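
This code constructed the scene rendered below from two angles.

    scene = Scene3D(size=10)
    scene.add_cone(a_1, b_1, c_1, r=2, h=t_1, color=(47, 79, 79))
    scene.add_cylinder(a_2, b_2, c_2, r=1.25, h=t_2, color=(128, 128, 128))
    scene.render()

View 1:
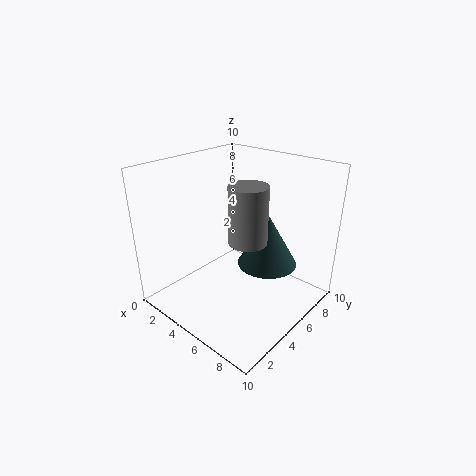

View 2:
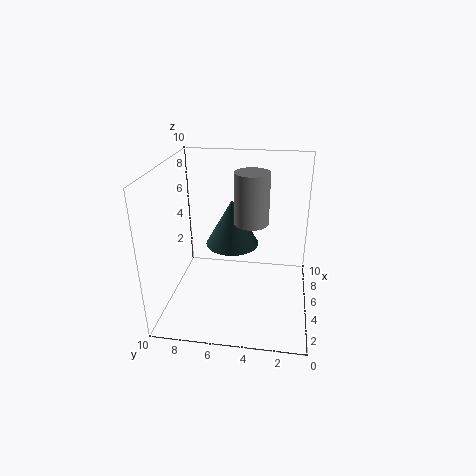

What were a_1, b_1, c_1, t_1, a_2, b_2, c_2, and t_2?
a_1 = 7; b_1 = 5.75; c_1 = 3.5; t_1 = 3.5; a_2 = 6.5; b_2 = 4.25; c_2 = 5.5; t_2 = 3.75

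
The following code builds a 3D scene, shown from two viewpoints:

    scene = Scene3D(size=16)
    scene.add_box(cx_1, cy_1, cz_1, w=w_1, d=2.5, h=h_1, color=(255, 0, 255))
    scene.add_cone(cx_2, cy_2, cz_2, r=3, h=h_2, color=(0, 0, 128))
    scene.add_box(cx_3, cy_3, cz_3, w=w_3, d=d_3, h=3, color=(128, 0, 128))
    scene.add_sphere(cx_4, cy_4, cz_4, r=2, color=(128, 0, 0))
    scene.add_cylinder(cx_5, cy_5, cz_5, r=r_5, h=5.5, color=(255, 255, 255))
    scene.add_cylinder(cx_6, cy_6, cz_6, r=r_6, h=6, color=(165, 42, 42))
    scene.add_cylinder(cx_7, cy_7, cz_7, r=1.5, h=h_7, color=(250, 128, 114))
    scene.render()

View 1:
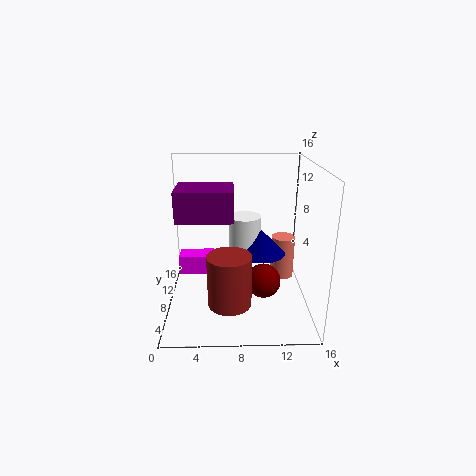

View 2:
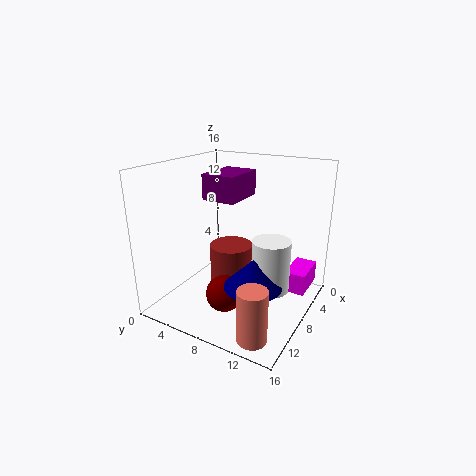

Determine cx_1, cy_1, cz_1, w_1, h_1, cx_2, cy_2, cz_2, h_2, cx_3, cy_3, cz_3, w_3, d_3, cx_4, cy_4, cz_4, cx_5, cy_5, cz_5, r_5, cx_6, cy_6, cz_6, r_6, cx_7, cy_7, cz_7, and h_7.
cx_1 = 0.5; cy_1 = 12.5; cz_1 = 1; w_1 = 4.5; h_1 = 2.5; cx_2 = 11; cy_2 = 11.5; cz_2 = 4.5; h_2 = 3; cx_3 = 2; cy_3 = 3; cz_3 = 11.5; w_3 = 5.5; d_3 = 4; cx_4 = 11; cy_4 = 8; cz_4 = 2.5; cx_5 = 9; cy_5 = 12.5; cz_5 = 3.5; r_5 = 2; cx_6 = 7; cy_6 = 6.5; cz_6 = 0.5; r_6 = 2.5; cx_7 = 14; cy_7 = 13; cz_7 = 0.5; h_7 = 5.5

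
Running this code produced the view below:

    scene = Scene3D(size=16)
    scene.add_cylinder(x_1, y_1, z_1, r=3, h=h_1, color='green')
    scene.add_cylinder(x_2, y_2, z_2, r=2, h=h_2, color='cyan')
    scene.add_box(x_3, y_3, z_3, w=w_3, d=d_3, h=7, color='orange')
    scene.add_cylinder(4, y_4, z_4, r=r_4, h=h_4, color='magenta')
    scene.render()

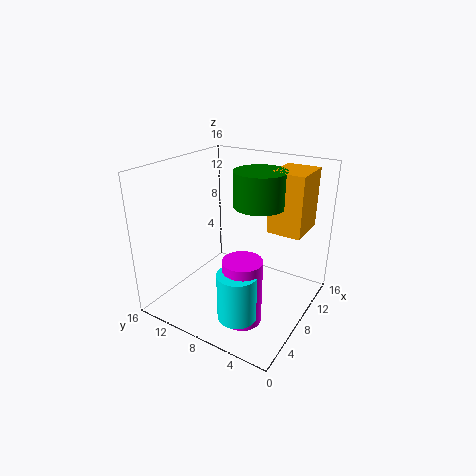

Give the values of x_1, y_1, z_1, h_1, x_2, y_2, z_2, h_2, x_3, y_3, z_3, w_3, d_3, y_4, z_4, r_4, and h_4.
x_1 = 11; y_1 = 7; z_1 = 11; h_1 = 4; x_2 = 3; y_2 = 5; z_2 = 2; h_2 = 5; x_3 = 11; y_3 = 2; z_3 = 8; w_3 = 5; d_3 = 4; y_4 = 5; z_4 = 1; r_4 = 2; h_4 = 7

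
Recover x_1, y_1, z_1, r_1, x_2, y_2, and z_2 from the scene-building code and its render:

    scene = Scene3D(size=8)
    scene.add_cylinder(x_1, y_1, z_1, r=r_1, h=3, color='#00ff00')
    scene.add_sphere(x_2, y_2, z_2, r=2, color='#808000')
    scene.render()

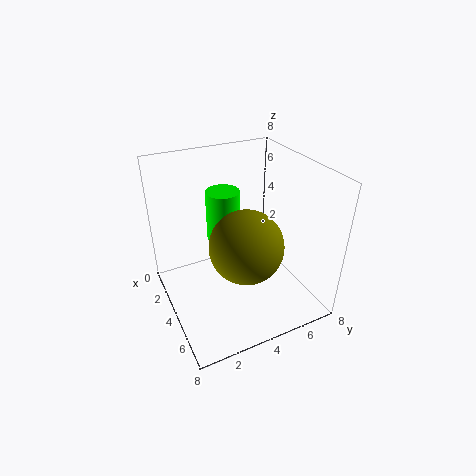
x_1 = 2, y_1 = 4, z_1 = 3, r_1 = 1, x_2 = 5, y_2 = 4, z_2 = 4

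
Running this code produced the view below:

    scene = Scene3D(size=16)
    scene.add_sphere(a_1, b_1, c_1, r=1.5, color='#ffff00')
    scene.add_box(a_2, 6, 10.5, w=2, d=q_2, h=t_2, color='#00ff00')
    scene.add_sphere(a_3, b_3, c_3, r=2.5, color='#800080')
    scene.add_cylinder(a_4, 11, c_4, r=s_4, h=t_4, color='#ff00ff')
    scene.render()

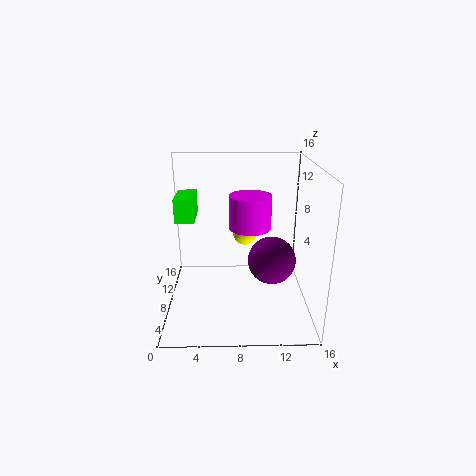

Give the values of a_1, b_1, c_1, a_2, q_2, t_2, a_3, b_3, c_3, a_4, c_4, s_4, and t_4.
a_1 = 9, b_1 = 13, c_1 = 6.5, a_2 = 1.5, q_2 = 4, t_2 = 2.5, a_3 = 11.5, b_3 = 5.5, c_3 = 6.5, a_4 = 9.5, c_4 = 8, s_4 = 2.5, t_4 = 4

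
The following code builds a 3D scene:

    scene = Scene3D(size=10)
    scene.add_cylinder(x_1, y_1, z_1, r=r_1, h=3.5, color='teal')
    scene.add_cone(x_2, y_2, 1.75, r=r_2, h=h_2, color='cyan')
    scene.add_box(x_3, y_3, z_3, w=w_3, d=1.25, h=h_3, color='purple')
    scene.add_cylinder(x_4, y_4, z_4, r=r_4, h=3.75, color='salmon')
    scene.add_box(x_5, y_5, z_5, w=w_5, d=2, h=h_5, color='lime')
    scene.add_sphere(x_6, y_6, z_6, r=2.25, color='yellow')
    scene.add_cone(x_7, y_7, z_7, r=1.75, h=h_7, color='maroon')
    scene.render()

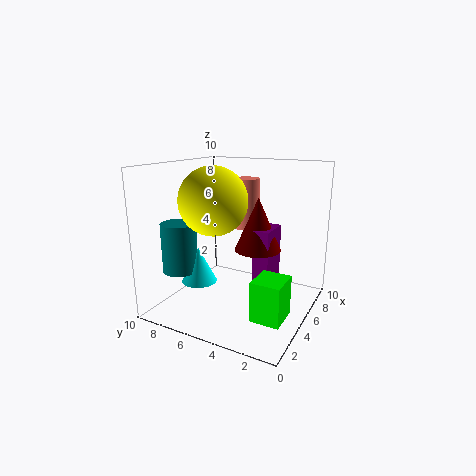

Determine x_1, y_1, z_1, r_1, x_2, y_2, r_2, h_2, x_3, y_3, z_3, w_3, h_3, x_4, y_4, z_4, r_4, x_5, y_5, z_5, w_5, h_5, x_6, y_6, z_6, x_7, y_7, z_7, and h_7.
x_1 = 3.25, y_1 = 8.75, z_1 = 2.5, r_1 = 1.25, x_2 = 3.75, y_2 = 7.5, r_2 = 1.25, h_2 = 2.5, x_3 = 6.25, y_3 = 3.25, z_3 = 1.25, w_3 = 2.5, h_3 = 4, x_4 = 7.75, y_4 = 5.75, z_4 = 5, r_4 = 1, x_5 = 2.75, y_5 = 1, z_5 = 0.25, w_5 = 2.25, h_5 = 2.75, x_6 = 3.5, y_6 = 6, z_6 = 7.75, x_7 = 7.25, y_7 = 4.5, z_7 = 3.5, h_7 = 4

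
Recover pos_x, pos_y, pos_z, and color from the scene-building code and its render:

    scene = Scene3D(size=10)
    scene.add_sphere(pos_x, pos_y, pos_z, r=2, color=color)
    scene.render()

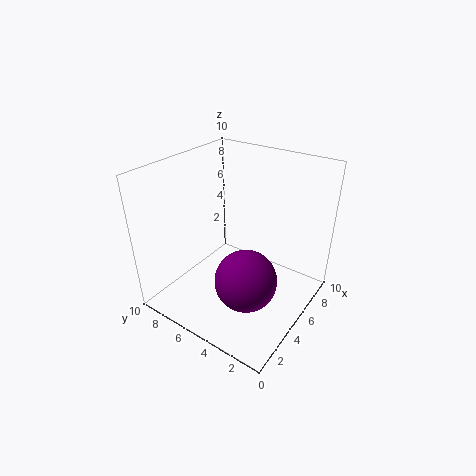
pos_x = 3, pos_y = 3, pos_z = 3.5, color = 'purple'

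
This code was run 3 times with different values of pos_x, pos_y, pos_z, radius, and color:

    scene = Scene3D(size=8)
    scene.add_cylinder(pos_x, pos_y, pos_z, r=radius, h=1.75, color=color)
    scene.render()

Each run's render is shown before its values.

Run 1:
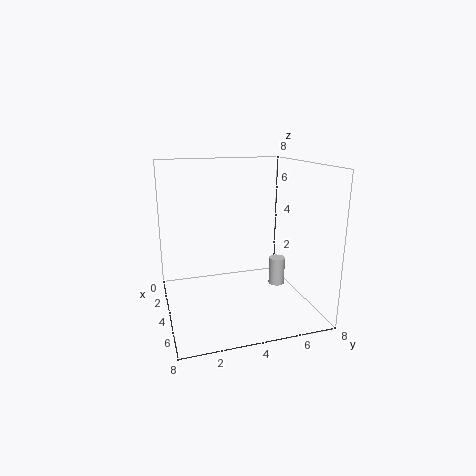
pos_x = 2.75
pos_y = 7
pos_z = 0.25
radius = 0.5
color = 'lightgray'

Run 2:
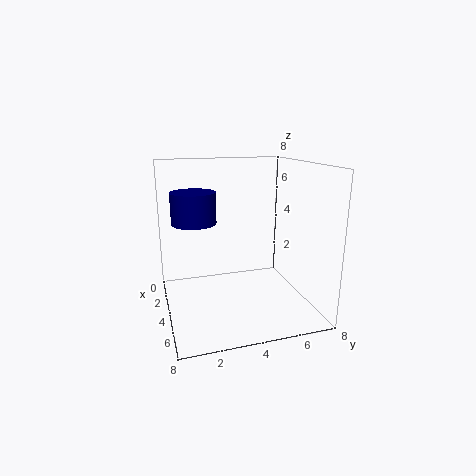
pos_x = 3
pos_y = 1.75
pos_z = 4.75
radius = 1.25
color = 'navy'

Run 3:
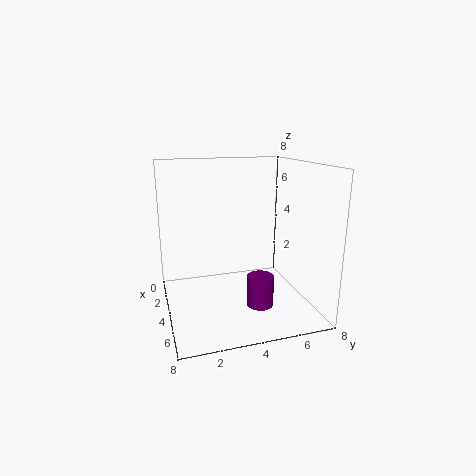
pos_x = 5
pos_y = 5
pos_z = 0.25
radius = 0.75
color = 'purple'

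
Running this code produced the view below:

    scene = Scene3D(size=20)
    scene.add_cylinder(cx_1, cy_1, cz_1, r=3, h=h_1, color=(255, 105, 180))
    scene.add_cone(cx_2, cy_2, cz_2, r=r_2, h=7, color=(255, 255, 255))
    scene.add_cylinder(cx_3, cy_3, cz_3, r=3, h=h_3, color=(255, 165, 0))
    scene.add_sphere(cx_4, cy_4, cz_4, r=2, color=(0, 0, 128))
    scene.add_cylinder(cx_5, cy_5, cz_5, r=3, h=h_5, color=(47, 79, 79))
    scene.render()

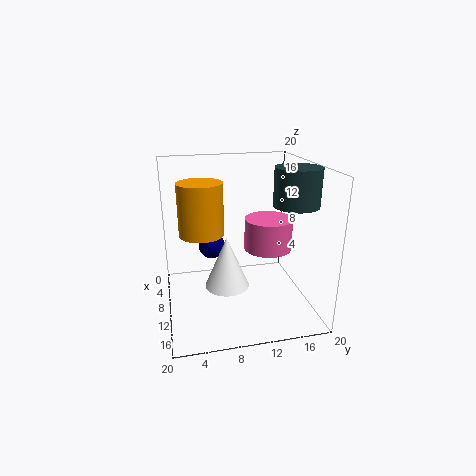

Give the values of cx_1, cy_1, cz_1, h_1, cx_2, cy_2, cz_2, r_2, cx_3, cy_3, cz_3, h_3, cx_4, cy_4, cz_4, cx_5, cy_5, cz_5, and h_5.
cx_1 = 14; cy_1 = 13; cz_1 = 10; h_1 = 4; cx_2 = 12; cy_2 = 8; cz_2 = 4; r_2 = 3; cx_3 = 10; cy_3 = 5; cz_3 = 11; h_3 = 7; cx_4 = 5; cy_4 = 7; cz_4 = 7; cx_5 = 13; cy_5 = 17; cz_5 = 15; h_5 = 5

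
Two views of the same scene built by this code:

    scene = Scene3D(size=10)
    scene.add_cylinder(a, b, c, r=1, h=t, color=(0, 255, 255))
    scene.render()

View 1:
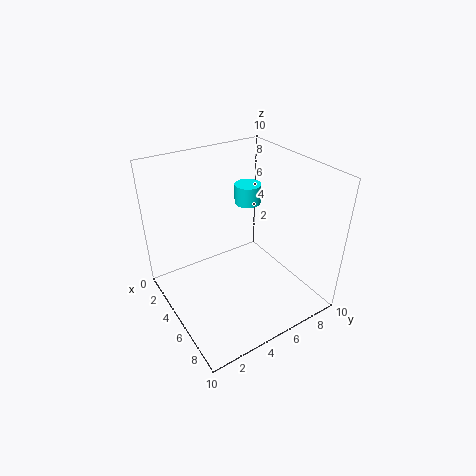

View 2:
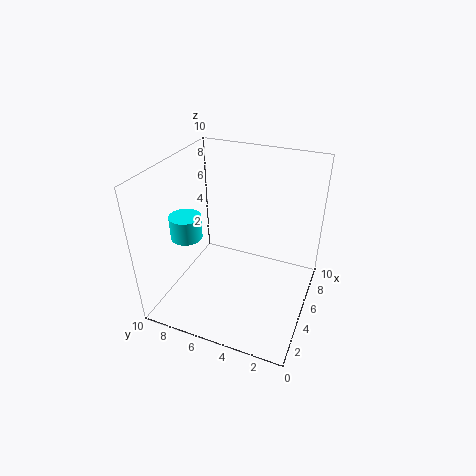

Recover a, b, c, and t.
a = 2.5
b = 7.5
c = 6
t = 1.5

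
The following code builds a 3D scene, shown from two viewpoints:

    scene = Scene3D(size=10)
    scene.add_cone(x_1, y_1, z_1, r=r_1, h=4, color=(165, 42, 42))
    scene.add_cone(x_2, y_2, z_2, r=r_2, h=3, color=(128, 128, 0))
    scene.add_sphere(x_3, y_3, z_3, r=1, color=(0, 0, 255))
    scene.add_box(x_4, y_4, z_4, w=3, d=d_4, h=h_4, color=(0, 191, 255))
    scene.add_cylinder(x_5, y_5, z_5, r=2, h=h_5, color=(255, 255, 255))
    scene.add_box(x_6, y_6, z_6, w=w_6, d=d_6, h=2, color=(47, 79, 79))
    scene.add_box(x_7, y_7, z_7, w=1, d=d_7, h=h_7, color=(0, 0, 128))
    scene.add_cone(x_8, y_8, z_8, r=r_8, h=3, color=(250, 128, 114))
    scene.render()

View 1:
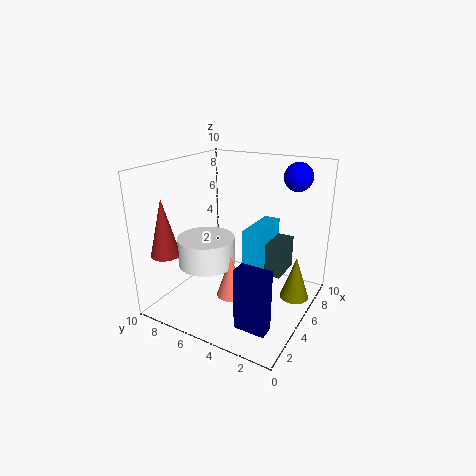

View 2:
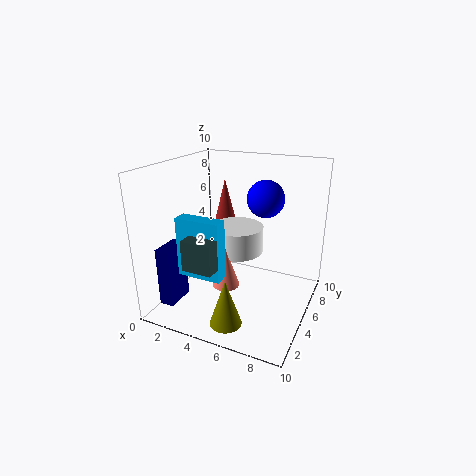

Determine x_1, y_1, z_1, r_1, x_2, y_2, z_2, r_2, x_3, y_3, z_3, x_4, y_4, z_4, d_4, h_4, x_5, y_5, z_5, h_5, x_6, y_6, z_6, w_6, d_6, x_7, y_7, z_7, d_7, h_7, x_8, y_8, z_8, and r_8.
x_1 = 2, y_1 = 9, z_1 = 4, r_1 = 1, x_2 = 6, y_2 = 1, z_2 = 1, r_2 = 1, x_3 = 8, y_3 = 2, z_3 = 9, x_4 = 2, y_4 = 2, z_4 = 3, d_4 = 1, h_4 = 4, x_5 = 4, y_5 = 7, z_5 = 3, h_5 = 2, x_6 = 3, y_6 = 1, z_6 = 4, w_6 = 2, d_6 = 2, x_7 = 1, y_7 = 1, z_7 = 1, d_7 = 2, h_7 = 4, x_8 = 4, y_8 = 5, z_8 = 1, r_8 = 1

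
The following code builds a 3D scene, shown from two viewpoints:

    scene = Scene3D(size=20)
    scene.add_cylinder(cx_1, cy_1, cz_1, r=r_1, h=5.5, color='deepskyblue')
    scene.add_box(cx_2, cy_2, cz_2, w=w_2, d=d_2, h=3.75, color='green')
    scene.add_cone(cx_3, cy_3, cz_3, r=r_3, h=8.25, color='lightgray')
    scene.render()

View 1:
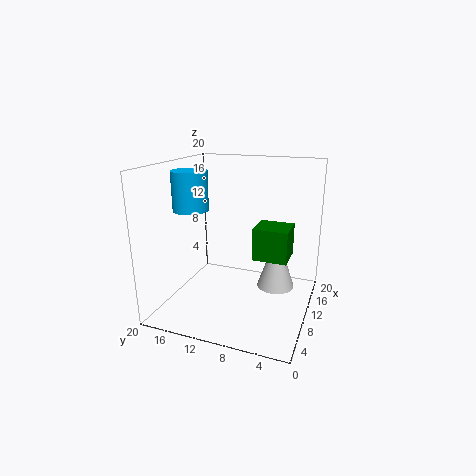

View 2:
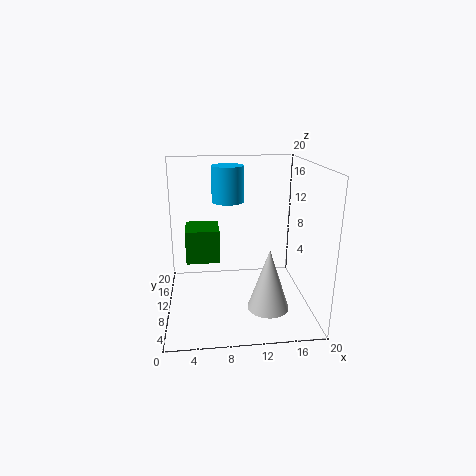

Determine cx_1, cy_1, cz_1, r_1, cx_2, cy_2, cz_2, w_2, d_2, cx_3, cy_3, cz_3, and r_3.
cx_1 = 9.25; cy_1 = 16.75; cz_1 = 13.5; r_1 = 2.5; cx_2 = 3.25; cy_2 = 1.75; cz_2 = 10.25; w_2 = 3.75; d_2 = 4; cx_3 = 13.5; cy_3 = 5.25; cz_3 = 1.75; r_3 = 2.75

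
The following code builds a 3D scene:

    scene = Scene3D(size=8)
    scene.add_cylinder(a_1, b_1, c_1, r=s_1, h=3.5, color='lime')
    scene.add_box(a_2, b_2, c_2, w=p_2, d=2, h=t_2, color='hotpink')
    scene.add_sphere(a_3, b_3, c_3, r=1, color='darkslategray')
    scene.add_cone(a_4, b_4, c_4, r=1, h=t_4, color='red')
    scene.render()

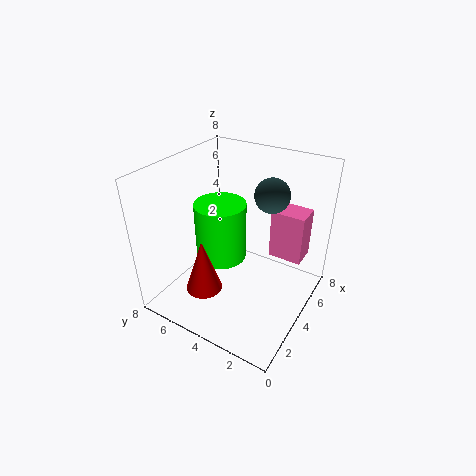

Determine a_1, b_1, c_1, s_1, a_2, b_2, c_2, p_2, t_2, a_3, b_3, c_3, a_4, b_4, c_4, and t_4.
a_1 = 4.5; b_1 = 5.5; c_1 = 2; s_1 = 1.5; a_2 = 6; b_2 = 1; c_2 = 2; p_2 = 1.5; t_2 = 3; a_3 = 6; b_3 = 3; c_3 = 6; a_4 = 2; b_4 = 5; c_4 = 1.5; t_4 = 3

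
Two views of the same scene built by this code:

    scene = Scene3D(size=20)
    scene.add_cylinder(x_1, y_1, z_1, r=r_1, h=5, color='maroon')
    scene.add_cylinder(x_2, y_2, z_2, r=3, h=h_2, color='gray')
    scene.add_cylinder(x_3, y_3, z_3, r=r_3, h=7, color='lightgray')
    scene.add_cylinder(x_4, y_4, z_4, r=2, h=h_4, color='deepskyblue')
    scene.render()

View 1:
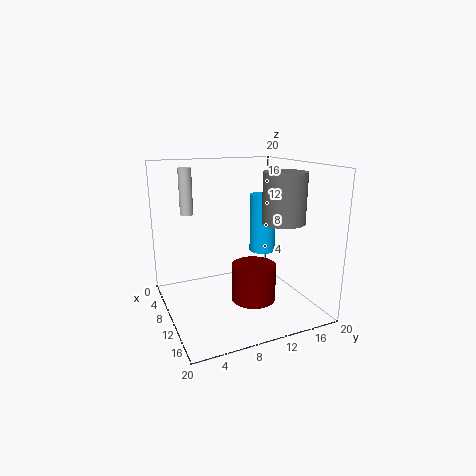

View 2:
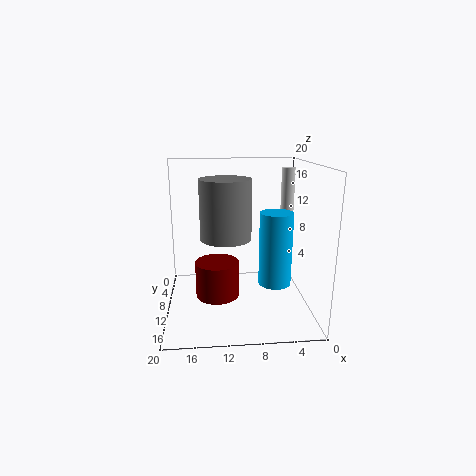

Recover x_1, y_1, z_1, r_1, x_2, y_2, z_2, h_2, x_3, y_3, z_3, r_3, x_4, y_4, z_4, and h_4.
x_1 = 13, y_1 = 11, z_1 = 2, r_1 = 3, x_2 = 12, y_2 = 16, z_2 = 12, h_2 = 7, x_3 = 2, y_3 = 5, z_3 = 12, r_3 = 1, x_4 = 6, y_4 = 16, z_4 = 6, h_4 = 9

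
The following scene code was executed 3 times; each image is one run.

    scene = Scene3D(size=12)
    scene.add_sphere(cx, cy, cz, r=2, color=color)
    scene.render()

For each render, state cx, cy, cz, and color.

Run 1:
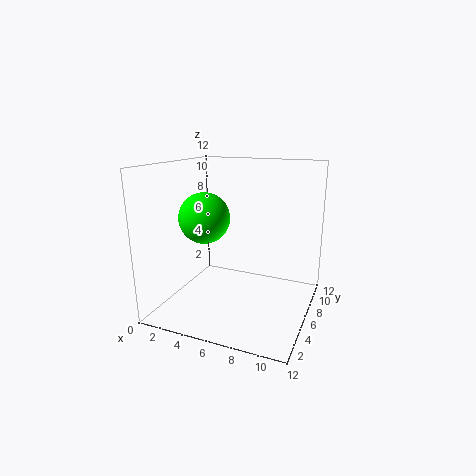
cx = 4; cy = 4; cz = 8; color = 'lime'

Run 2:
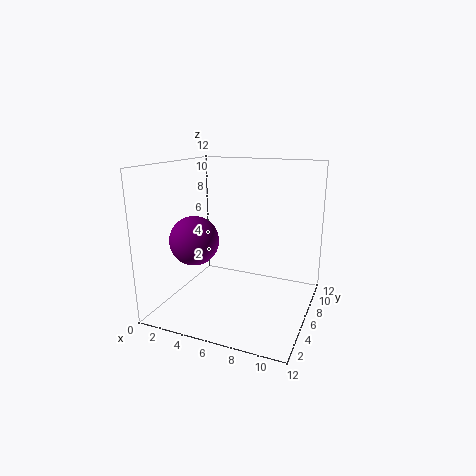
cx = 3; cy = 4; cz = 6; color = 'purple'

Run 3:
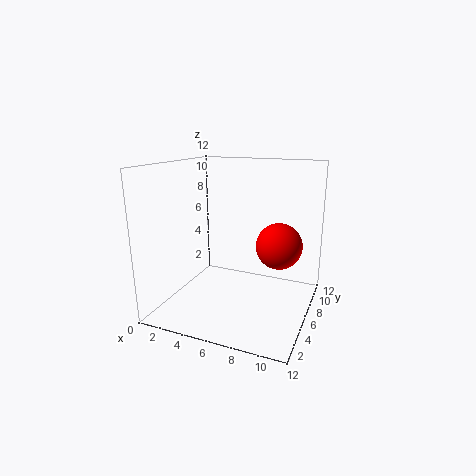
cx = 9; cy = 8; cz = 5; color = 'red'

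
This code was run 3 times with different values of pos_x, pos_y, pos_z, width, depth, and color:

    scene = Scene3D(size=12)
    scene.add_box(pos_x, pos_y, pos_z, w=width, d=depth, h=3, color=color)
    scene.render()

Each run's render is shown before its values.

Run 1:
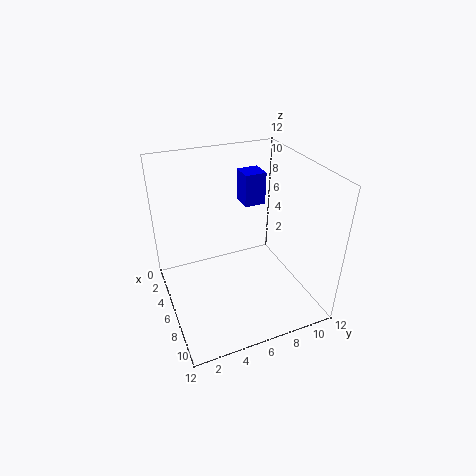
pos_x = 1, pos_y = 8, pos_z = 7, width = 2, depth = 2, color = 'blue'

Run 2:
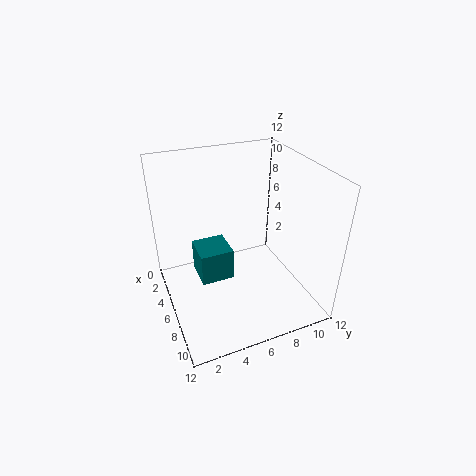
pos_x = 2, pos_y = 3, pos_z = 1, width = 3, depth = 3, color = 'teal'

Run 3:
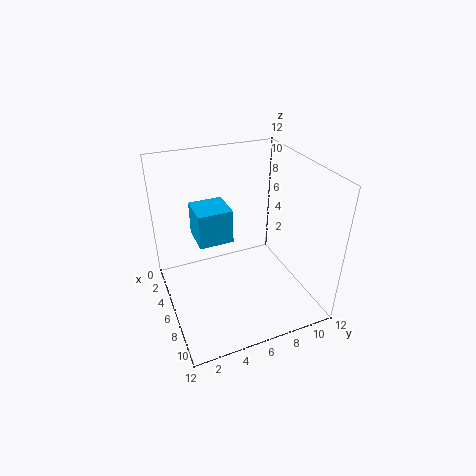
pos_x = 2, pos_y = 3, pos_z = 5, width = 3, depth = 3, color = 'deepskyblue'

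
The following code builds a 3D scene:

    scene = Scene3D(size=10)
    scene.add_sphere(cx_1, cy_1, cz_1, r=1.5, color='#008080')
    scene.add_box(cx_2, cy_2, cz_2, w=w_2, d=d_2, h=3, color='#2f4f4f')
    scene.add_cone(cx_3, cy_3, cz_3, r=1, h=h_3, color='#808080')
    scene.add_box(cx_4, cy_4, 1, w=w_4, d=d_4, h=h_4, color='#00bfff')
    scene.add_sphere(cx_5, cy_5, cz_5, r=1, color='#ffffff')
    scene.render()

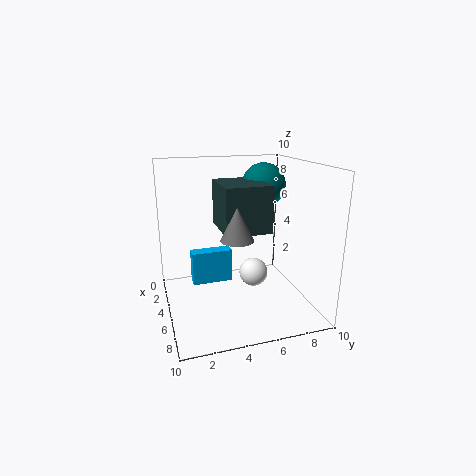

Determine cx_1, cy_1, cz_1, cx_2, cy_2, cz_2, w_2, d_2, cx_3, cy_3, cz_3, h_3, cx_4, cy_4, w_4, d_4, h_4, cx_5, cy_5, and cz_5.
cx_1 = 4.5; cy_1 = 7; cz_1 = 8.5; cx_2 = 4; cy_2 = 3.5; cz_2 = 6; w_2 = 3.5; d_2 = 3; cx_3 = 8; cy_3 = 4; cz_3 = 6; h_3 = 2; cx_4 = 2.5; cy_4 = 2; w_4 = 1; d_4 = 3; h_4 = 2.5; cx_5 = 5.5; cy_5 = 6; cz_5 = 2.5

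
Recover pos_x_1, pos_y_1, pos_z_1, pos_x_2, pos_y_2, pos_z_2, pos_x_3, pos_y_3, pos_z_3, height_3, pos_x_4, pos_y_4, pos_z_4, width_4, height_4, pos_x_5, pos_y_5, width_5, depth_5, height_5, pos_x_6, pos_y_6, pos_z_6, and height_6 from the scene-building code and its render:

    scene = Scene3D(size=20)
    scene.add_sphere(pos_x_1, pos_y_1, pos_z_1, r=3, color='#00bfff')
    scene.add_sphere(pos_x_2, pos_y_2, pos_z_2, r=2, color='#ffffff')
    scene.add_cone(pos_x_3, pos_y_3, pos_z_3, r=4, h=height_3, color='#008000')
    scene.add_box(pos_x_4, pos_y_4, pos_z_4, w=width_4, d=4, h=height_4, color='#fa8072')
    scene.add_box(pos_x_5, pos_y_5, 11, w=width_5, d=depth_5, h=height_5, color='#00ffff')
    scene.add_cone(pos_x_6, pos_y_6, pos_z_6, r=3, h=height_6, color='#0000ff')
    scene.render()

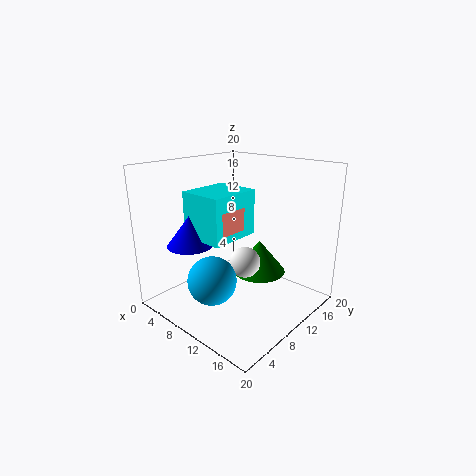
pos_x_1 = 12; pos_y_1 = 3; pos_z_1 = 7; pos_x_2 = 13; pos_y_2 = 8; pos_z_2 = 8; pos_x_3 = 10; pos_y_3 = 15; pos_z_3 = 3; height_3 = 5; pos_x_4 = 8; pos_y_4 = 5; pos_z_4 = 12; width_4 = 4; height_4 = 3; pos_x_5 = 6; pos_y_5 = 4; width_5 = 6; depth_5 = 7; height_5 = 6; pos_x_6 = 7; pos_y_6 = 4; pos_z_6 = 10; height_6 = 4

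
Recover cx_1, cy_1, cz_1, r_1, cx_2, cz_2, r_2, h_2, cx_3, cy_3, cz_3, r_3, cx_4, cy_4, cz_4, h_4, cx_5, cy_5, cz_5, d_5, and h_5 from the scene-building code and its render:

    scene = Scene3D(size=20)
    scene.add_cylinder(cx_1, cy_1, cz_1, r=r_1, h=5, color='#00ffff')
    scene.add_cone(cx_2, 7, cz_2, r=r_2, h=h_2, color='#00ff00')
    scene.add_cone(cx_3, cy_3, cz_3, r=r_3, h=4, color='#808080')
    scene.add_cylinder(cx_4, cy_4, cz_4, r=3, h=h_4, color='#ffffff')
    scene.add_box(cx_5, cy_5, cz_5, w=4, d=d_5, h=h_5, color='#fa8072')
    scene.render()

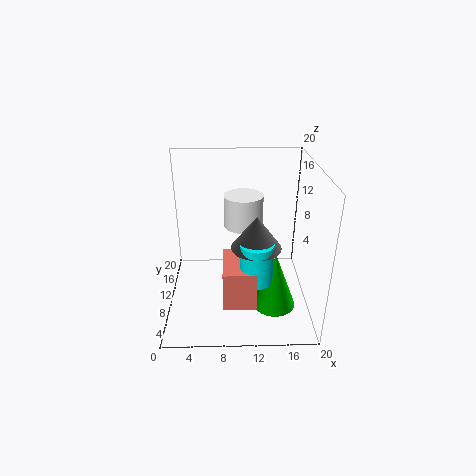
cx_1 = 12, cy_1 = 3, cz_1 = 8, r_1 = 2, cx_2 = 15, cz_2 = 1, r_2 = 3, h_2 = 8, cx_3 = 12, cy_3 = 4, cz_3 = 12, r_3 = 3, cx_4 = 11, cy_4 = 16, cz_4 = 9, h_4 = 5, cx_5 = 8, cy_5 = 1, cz_5 = 5, d_5 = 6, h_5 = 5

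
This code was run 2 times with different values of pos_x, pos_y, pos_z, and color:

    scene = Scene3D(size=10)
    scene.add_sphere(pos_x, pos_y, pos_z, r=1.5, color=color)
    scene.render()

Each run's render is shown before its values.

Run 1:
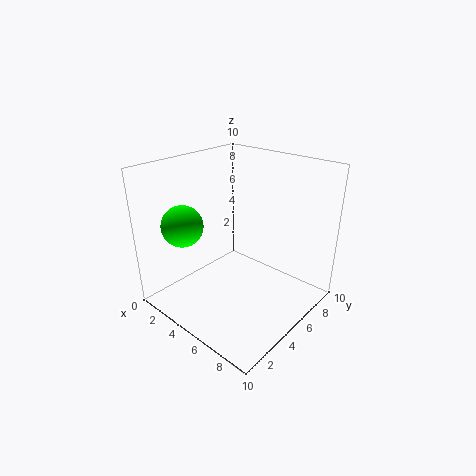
pos_x = 1.5
pos_y = 3
pos_z = 5.5
color = 'lime'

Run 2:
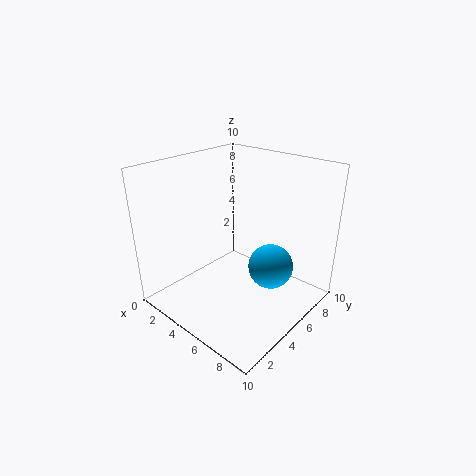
pos_x = 7.5
pos_y = 5.5
pos_z = 3.5
color = 'deepskyblue'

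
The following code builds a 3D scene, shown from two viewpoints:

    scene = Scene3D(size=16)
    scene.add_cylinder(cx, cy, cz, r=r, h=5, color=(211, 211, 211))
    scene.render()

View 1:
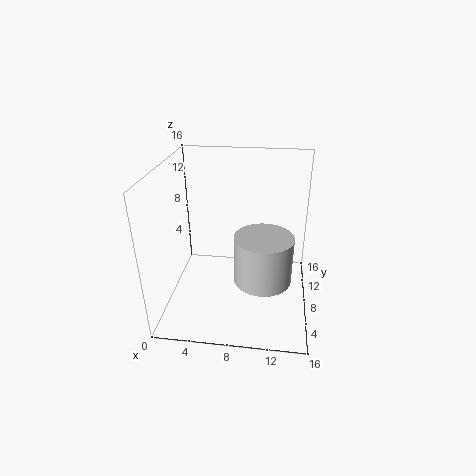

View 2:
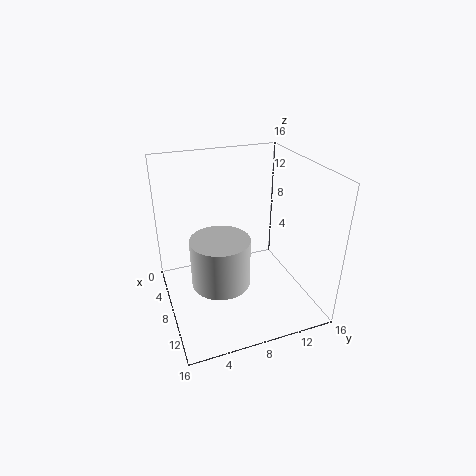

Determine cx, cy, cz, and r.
cx = 11
cy = 5
cz = 5
r = 3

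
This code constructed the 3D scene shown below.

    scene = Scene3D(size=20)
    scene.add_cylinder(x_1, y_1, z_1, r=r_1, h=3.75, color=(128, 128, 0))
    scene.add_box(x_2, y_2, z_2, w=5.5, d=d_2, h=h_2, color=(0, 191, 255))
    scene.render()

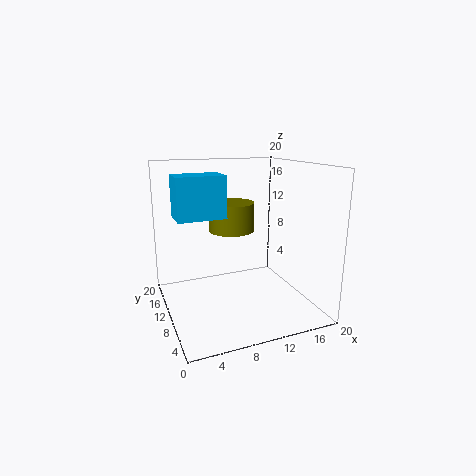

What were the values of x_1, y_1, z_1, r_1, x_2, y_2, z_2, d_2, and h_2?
x_1 = 8.75, y_1 = 9.25, z_1 = 11.5, r_1 = 3, x_2 = 0.5, y_2 = 3.25, z_2 = 14.75, d_2 = 3.5, h_2 = 4.75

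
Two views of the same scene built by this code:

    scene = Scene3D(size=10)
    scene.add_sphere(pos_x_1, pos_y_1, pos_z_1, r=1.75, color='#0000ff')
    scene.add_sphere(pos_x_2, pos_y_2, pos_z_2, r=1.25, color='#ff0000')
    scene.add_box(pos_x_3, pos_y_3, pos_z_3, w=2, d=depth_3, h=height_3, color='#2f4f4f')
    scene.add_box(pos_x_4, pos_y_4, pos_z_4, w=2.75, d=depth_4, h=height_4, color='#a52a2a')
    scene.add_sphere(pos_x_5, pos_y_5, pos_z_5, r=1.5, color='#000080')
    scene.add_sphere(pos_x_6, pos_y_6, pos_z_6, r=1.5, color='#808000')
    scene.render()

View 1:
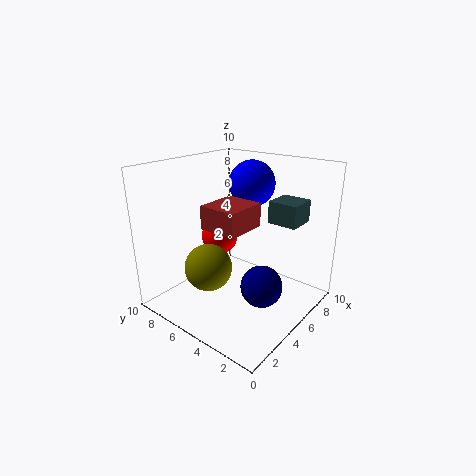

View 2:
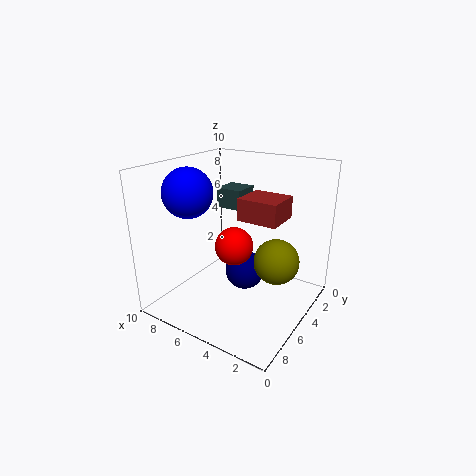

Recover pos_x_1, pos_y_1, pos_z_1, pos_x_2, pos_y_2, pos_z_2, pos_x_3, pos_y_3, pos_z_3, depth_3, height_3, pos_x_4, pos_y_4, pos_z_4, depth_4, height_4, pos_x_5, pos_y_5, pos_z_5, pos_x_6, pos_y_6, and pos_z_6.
pos_x_1 = 8.25, pos_y_1 = 6.25, pos_z_1 = 8, pos_x_2 = 4.5, pos_y_2 = 6.25, pos_z_2 = 5, pos_x_3 = 6, pos_y_3 = 1.25, pos_z_3 = 6.25, depth_3 = 2, height_3 = 1.5, pos_x_4 = 2, pos_y_4 = 3, pos_z_4 = 6.5, depth_4 = 2.5, height_4 = 1.5, pos_x_5 = 5.5, pos_y_5 = 3.25, pos_z_5 = 1.5, pos_x_6 = 2, pos_y_6 = 5, pos_z_6 = 4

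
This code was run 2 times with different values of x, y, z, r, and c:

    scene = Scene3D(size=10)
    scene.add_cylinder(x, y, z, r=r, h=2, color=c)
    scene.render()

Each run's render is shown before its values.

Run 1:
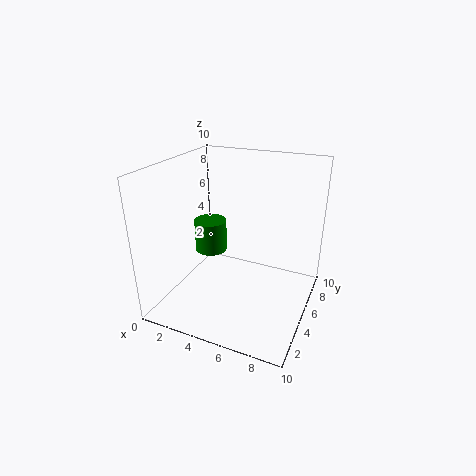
x = 4, y = 3, z = 5, r = 1, c = 'green'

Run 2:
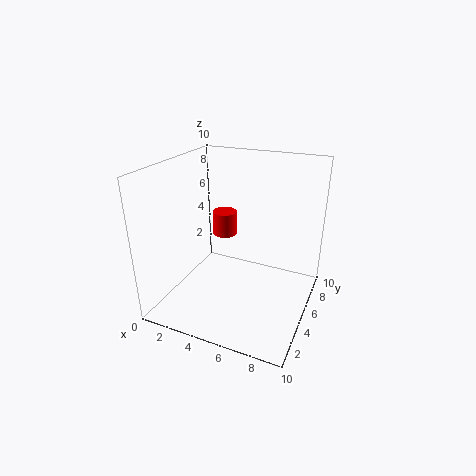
x = 2, y = 9, z = 3, r = 1, c = 'red'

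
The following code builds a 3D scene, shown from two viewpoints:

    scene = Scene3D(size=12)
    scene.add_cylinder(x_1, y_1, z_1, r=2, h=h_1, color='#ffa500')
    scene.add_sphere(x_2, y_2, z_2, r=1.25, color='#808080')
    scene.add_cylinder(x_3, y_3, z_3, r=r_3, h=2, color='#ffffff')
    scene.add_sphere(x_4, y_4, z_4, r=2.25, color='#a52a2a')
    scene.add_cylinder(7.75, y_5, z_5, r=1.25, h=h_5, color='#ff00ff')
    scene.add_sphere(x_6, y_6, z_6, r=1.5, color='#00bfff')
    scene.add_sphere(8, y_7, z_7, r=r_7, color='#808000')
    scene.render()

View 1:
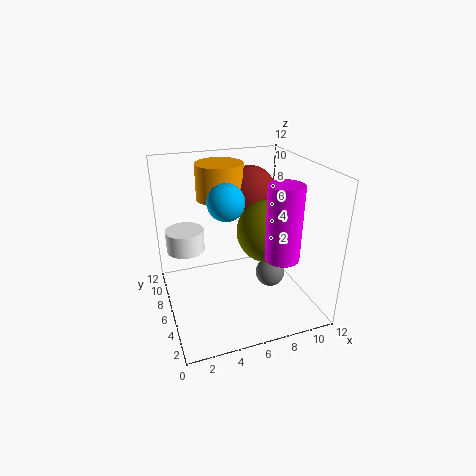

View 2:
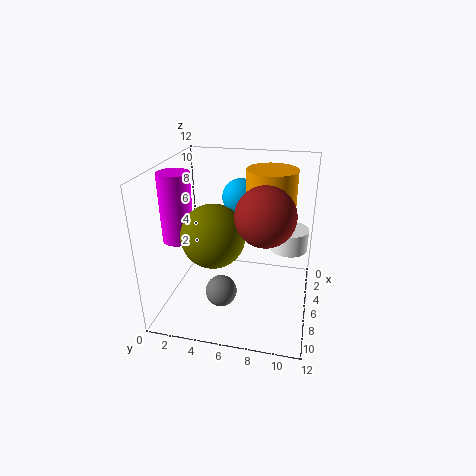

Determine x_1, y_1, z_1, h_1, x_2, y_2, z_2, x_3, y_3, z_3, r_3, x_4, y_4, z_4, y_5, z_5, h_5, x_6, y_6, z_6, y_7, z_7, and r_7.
x_1 = 5.25, y_1 = 8.5, z_1 = 8.75, h_1 = 3, x_2 = 8.75, y_2 = 5.25, z_2 = 2.5, x_3 = 2.25, y_3 = 10, z_3 = 3.5, r_3 = 1.75, x_4 = 8, y_4 = 8.5, z_4 = 9, y_5 = 1.5, z_5 = 6.25, h_5 = 5.5, x_6 = 5, y_6 = 6, z_6 = 9.25, y_7 = 4.5, z_7 = 7, r_7 = 2.5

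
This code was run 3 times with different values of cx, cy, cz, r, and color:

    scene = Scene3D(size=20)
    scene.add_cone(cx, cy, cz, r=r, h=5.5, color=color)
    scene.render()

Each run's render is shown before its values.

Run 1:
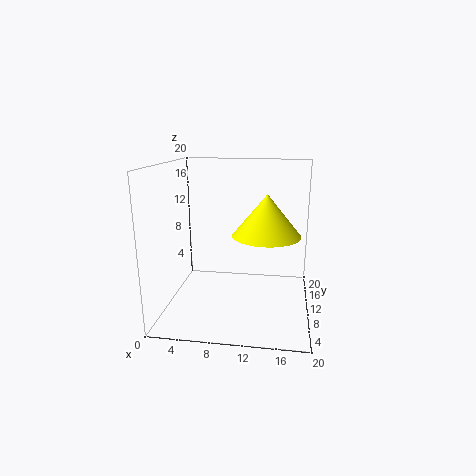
cx = 14
cy = 8.5
cz = 11
r = 4.5
color = 'yellow'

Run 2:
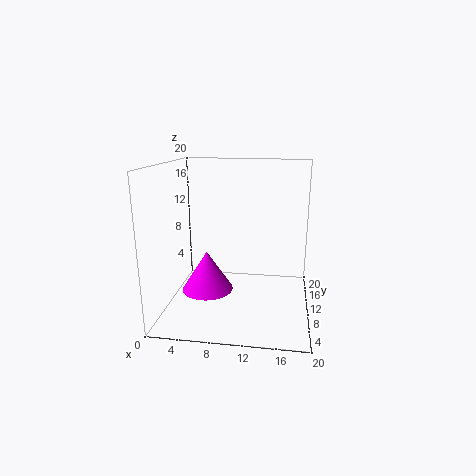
cx = 6
cy = 8
cz = 3
r = 3.5
color = 'magenta'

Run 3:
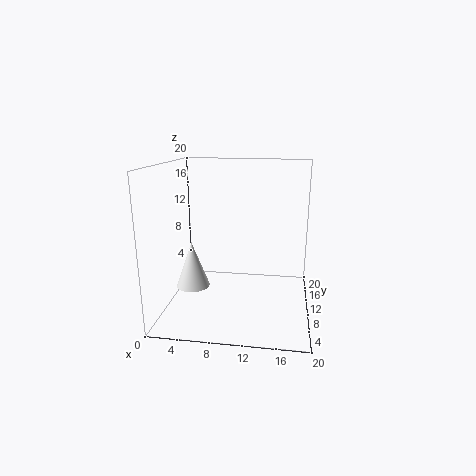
cx = 5.5
cy = 3
cz = 6
r = 2
color = 'white'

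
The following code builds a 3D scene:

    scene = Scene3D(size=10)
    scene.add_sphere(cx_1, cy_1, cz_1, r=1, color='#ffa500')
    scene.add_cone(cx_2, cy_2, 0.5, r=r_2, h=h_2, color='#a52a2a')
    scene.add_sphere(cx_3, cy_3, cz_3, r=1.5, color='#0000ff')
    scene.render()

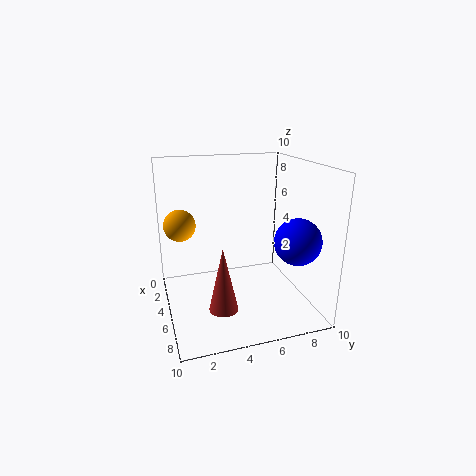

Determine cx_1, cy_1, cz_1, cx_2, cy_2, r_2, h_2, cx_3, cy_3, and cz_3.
cx_1 = 5.5; cy_1 = 1; cz_1 = 6.5; cx_2 = 6.5; cy_2 = 3.5; r_2 = 1; h_2 = 4.5; cx_3 = 8; cy_3 = 8; cz_3 = 5.5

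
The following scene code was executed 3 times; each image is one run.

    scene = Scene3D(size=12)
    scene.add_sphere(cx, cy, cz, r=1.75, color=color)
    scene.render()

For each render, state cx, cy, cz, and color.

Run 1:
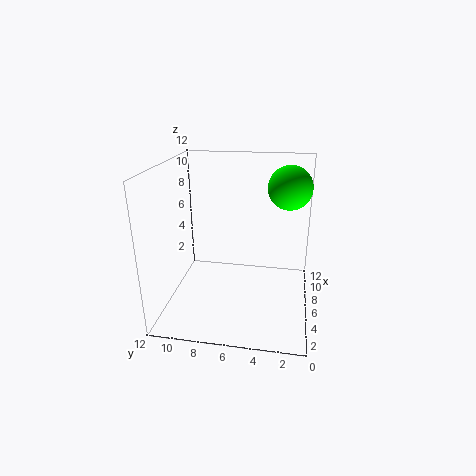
cx = 6.75, cy = 2, cz = 10.25, color = 'lime'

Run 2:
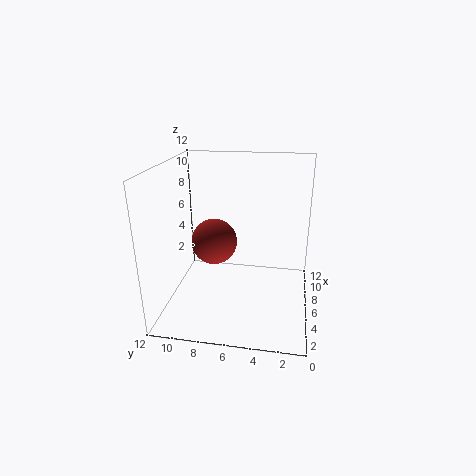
cx = 4, cy = 7.5, cz = 6.5, color = 'brown'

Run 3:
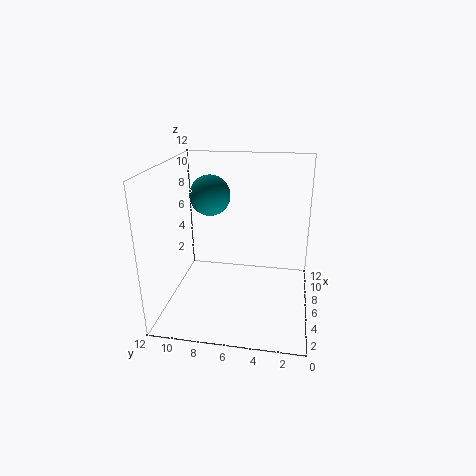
cx = 7.75, cy = 8.75, cz = 9, color = 'teal'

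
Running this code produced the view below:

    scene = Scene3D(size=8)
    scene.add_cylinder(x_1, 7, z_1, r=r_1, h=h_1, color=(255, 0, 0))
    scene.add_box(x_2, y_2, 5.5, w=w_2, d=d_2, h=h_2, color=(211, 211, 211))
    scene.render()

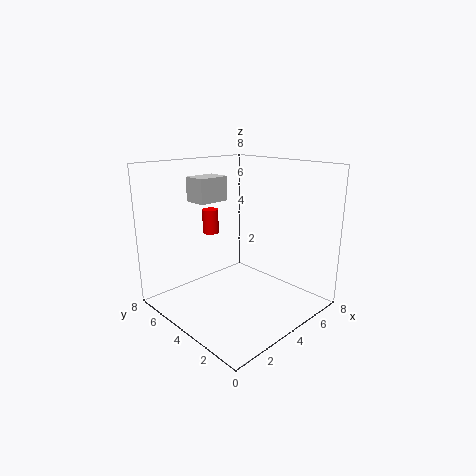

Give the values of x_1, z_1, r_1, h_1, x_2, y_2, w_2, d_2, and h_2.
x_1 = 4.5, z_1 = 3.5, r_1 = 0.5, h_1 = 1.5, x_2 = 3.5, y_2 = 6.5, w_2 = 2, d_2 = 1.5, h_2 = 1.5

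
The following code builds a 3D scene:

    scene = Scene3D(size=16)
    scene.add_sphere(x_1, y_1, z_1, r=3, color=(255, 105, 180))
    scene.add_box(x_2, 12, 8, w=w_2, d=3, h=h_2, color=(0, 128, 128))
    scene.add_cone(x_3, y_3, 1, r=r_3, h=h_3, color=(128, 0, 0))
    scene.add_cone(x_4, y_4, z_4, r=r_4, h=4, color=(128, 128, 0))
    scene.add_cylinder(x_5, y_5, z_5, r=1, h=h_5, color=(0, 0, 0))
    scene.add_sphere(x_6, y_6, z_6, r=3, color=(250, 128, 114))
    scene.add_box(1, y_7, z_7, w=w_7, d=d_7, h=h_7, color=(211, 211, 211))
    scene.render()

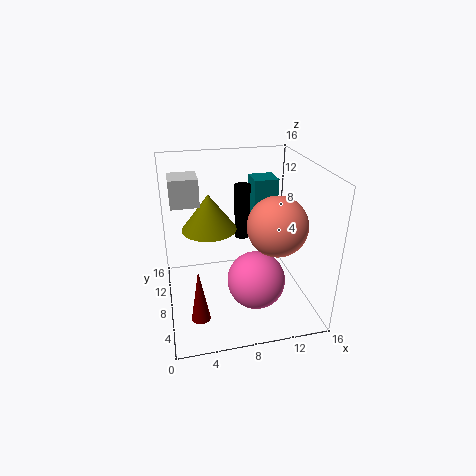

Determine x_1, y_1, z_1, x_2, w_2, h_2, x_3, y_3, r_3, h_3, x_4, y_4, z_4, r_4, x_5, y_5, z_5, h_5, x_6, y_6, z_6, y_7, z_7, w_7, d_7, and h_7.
x_1 = 9
y_1 = 4
z_1 = 5
x_2 = 11
w_2 = 3
h_2 = 5
x_3 = 3
y_3 = 4
r_3 = 1
h_3 = 6
x_4 = 5
y_4 = 9
z_4 = 9
r_4 = 3
x_5 = 10
y_5 = 14
z_5 = 5
h_5 = 7
x_6 = 11
y_6 = 4
z_6 = 11
y_7 = 8
z_7 = 12
w_7 = 3
d_7 = 3
h_7 = 3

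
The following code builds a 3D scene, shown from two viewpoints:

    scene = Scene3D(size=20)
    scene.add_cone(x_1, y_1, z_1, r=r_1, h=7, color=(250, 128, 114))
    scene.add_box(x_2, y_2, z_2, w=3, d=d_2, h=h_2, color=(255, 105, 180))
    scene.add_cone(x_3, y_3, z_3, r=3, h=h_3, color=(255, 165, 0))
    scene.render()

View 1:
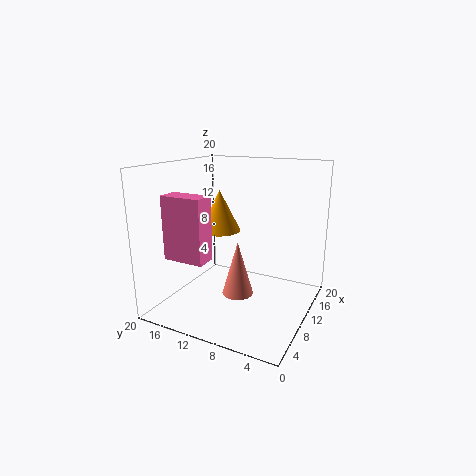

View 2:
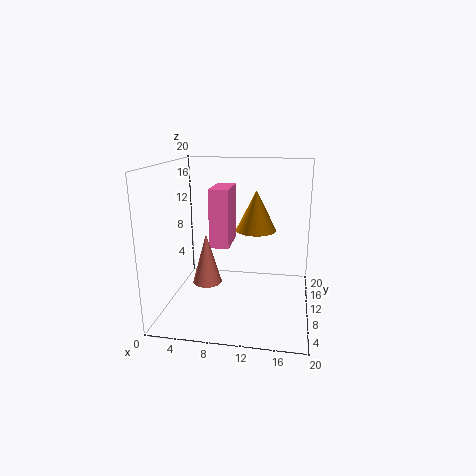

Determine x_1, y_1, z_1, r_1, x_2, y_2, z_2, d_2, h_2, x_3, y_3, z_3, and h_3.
x_1 = 6
y_1 = 8
z_1 = 4
r_1 = 2
x_2 = 5
y_2 = 13
z_2 = 7
d_2 = 6
h_2 = 9
x_3 = 12
y_3 = 14
z_3 = 10
h_3 = 6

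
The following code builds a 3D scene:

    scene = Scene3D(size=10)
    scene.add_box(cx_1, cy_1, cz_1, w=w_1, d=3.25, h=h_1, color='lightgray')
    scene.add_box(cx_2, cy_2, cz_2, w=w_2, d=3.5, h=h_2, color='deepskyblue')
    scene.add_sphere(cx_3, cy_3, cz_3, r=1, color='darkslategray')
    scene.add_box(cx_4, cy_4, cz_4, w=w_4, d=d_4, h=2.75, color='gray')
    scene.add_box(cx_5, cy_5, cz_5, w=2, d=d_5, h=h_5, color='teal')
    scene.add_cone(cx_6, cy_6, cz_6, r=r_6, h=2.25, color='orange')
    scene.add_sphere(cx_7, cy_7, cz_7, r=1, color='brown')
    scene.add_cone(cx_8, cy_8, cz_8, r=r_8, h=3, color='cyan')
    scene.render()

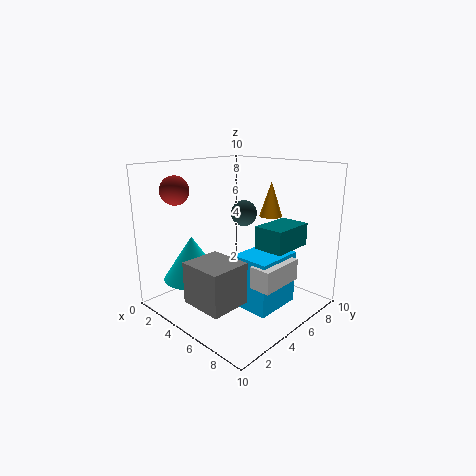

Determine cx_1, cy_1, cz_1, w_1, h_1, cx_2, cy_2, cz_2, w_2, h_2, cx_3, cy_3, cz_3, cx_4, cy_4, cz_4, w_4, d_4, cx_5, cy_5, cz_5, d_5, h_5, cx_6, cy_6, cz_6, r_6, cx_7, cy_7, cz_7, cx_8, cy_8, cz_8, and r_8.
cx_1 = 7
cy_1 = 4
cz_1 = 2.25
w_1 = 1.5
h_1 = 1.5
cx_2 = 5.25
cy_2 = 4.25
cz_2 = 0.25
w_2 = 2.75
h_2 = 3.75
cx_3 = 3.25
cy_3 = 7.5
cz_3 = 6
cx_4 = 4.25
cy_4 = 0.75
cz_4 = 1.5
w_4 = 3
d_4 = 2.75
cx_5 = 6.75
cy_5 = 4.75
cz_5 = 4.75
d_5 = 3
h_5 = 1.5
cx_6 = 7
cy_6 = 6
cz_6 = 6.75
r_6 = 0.75
cx_7 = 1.75
cy_7 = 2.25
cz_7 = 8.25
cx_8 = 3
cy_8 = 2.5
cz_8 = 2.25
r_8 = 2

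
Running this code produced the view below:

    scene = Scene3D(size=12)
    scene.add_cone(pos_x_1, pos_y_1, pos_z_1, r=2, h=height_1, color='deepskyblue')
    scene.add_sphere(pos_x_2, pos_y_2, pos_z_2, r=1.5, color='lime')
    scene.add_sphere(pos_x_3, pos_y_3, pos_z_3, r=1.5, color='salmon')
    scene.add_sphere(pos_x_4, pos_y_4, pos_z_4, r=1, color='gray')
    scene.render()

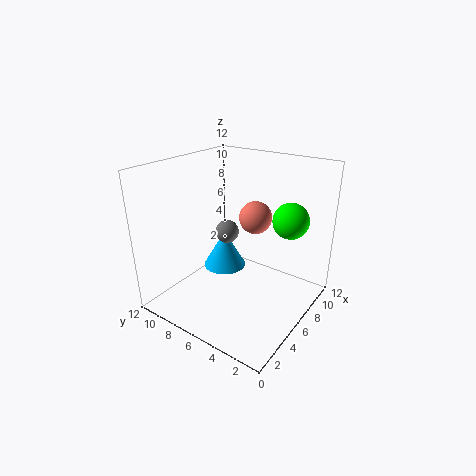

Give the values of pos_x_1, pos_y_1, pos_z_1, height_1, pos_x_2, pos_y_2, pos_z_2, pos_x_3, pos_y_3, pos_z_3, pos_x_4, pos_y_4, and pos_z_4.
pos_x_1 = 8; pos_y_1 = 9; pos_z_1 = 1.5; height_1 = 3.5; pos_x_2 = 8.5; pos_y_2 = 2.5; pos_z_2 = 7.5; pos_x_3 = 9.5; pos_y_3 = 6.5; pos_z_3 = 6.5; pos_x_4 = 6.5; pos_y_4 = 7.5; pos_z_4 = 6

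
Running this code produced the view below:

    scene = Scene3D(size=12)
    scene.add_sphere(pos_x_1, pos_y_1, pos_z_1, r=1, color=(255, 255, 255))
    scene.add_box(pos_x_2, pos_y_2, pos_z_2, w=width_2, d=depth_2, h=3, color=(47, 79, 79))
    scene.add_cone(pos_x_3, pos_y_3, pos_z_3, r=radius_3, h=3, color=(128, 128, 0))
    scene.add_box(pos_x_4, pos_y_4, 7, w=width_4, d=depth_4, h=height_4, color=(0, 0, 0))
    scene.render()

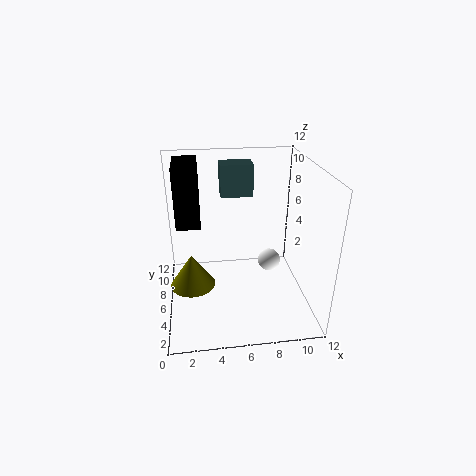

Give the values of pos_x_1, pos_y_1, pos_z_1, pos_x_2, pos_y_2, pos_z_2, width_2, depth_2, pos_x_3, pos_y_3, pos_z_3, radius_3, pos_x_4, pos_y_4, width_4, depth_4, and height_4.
pos_x_1 = 9
pos_y_1 = 7
pos_z_1 = 3
pos_x_2 = 5
pos_y_2 = 10
pos_z_2 = 8
width_2 = 3
depth_2 = 2
pos_x_3 = 2
pos_y_3 = 7
pos_z_3 = 1
radius_3 = 2
pos_x_4 = 1
pos_y_4 = 6
width_4 = 2
depth_4 = 4
height_4 = 5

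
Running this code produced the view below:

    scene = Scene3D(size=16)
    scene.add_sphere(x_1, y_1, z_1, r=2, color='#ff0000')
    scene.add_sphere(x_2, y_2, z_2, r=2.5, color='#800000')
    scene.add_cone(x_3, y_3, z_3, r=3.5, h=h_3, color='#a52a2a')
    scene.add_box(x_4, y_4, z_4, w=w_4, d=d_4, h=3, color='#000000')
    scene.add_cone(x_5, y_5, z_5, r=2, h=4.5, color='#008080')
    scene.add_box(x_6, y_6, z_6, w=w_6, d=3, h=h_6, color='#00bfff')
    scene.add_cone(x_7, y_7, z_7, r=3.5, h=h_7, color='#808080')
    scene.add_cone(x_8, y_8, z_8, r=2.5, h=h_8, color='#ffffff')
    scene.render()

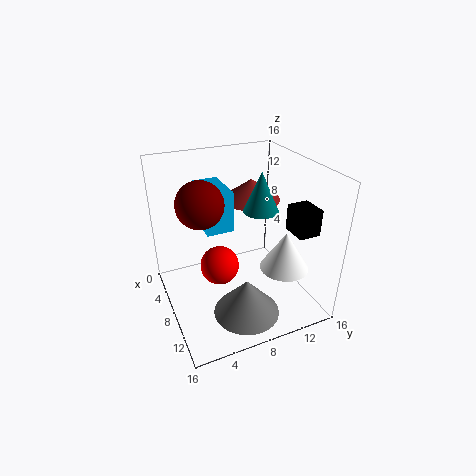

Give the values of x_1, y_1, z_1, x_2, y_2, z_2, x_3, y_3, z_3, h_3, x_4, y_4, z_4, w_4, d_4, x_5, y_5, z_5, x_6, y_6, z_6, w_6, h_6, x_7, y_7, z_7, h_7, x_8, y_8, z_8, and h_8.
x_1 = 10, y_1 = 5, z_1 = 6.5, x_2 = 7.5, y_2 = 4, z_2 = 12.5, x_3 = 4, y_3 = 11.5, z_3 = 10.5, h_3 = 2.5, x_4 = 9, y_4 = 13.5, z_4 = 8.5, w_4 = 3, d_4 = 2.5, x_5 = 7.5, y_5 = 11, z_5 = 10.5, x_6 = 3, y_6 = 4.5, z_6 = 9, w_6 = 5, h_6 = 4.5, x_7 = 12.5, y_7 = 7, z_7 = 1.5, h_7 = 4, x_8 = 13, y_8 = 11, z_8 = 6.5, h_8 = 4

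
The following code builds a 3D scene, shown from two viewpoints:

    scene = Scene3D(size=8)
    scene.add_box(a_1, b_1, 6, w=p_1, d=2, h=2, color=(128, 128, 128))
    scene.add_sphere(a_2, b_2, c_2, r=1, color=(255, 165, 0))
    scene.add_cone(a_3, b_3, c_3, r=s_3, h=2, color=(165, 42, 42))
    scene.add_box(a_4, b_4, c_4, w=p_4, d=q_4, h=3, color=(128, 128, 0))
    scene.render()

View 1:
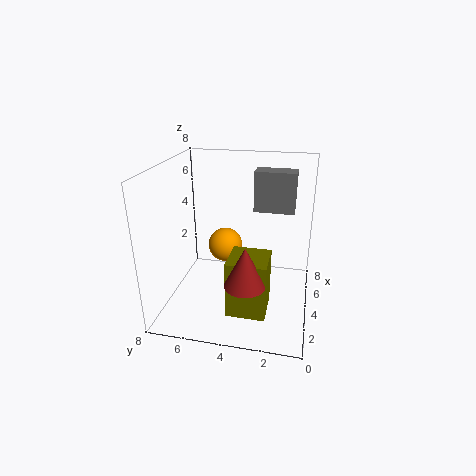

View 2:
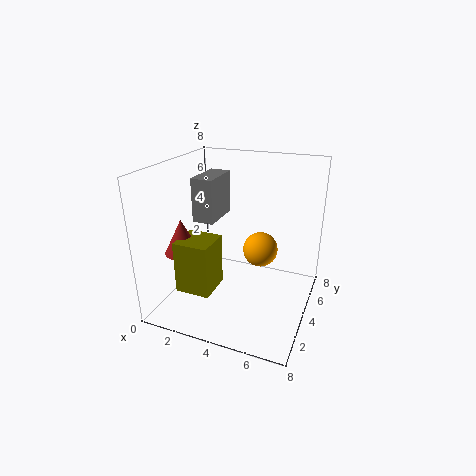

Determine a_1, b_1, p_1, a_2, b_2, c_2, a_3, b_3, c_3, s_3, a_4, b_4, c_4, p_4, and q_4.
a_1 = 3, b_1 = 1, p_1 = 1, a_2 = 5, b_2 = 5, c_2 = 3, a_3 = 1, b_3 = 3, c_3 = 3, s_3 = 1, a_4 = 1, b_4 = 2, c_4 = 1, p_4 = 2, q_4 = 2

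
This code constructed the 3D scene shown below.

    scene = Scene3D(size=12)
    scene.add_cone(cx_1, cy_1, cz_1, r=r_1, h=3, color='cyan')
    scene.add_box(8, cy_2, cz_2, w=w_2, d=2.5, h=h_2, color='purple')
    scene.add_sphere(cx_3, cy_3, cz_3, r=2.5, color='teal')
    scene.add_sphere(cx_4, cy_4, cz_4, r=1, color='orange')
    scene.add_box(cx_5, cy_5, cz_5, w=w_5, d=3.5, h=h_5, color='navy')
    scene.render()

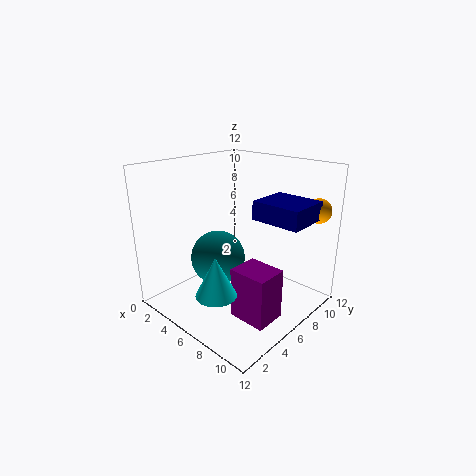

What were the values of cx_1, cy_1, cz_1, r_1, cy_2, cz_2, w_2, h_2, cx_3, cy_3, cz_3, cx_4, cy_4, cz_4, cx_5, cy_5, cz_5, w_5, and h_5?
cx_1 = 8; cy_1 = 1.5; cz_1 = 3.5; r_1 = 1.5; cy_2 = 3; cz_2 = 1; w_2 = 3; h_2 = 4; cx_3 = 3; cy_3 = 6.5; cz_3 = 3; cx_4 = 11; cy_4 = 10; cz_4 = 8.5; cx_5 = 7.5; cy_5 = 6; cz_5 = 8; w_5 = 4; h_5 = 1.5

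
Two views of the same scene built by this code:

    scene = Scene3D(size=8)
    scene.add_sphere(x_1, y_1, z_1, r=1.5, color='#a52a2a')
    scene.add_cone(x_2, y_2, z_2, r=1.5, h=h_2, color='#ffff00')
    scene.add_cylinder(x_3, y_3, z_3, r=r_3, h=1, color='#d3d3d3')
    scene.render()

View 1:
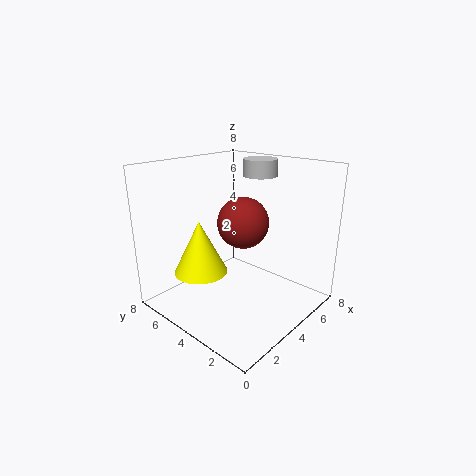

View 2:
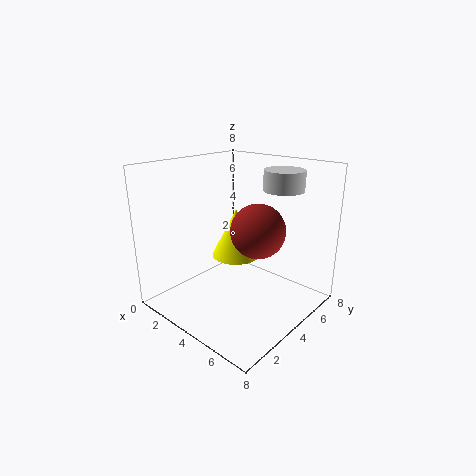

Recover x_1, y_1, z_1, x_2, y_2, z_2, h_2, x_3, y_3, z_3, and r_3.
x_1 = 5; y_1 = 4.5; z_1 = 4.5; x_2 = 2.5; y_2 = 5.5; z_2 = 2; h_2 = 3; x_3 = 6.5; y_3 = 4.5; z_3 = 7; r_3 = 1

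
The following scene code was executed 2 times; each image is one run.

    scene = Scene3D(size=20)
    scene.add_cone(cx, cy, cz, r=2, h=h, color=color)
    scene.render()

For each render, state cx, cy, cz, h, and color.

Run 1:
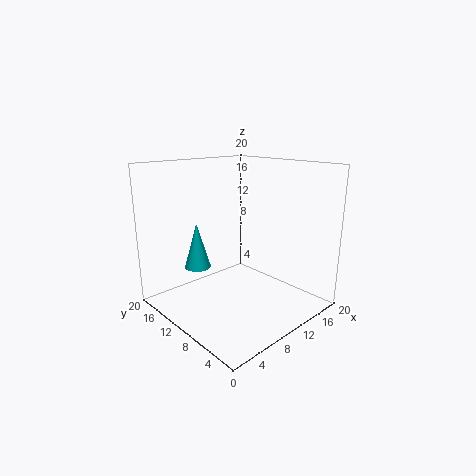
cx = 8; cy = 17; cz = 4; h = 7; color = 'cyan'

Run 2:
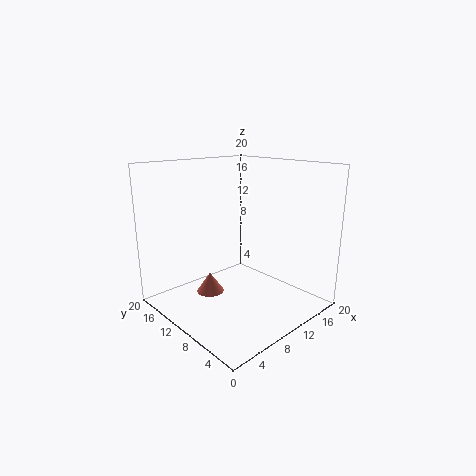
cx = 8; cy = 14; cz = 1; h = 3; color = 'salmon'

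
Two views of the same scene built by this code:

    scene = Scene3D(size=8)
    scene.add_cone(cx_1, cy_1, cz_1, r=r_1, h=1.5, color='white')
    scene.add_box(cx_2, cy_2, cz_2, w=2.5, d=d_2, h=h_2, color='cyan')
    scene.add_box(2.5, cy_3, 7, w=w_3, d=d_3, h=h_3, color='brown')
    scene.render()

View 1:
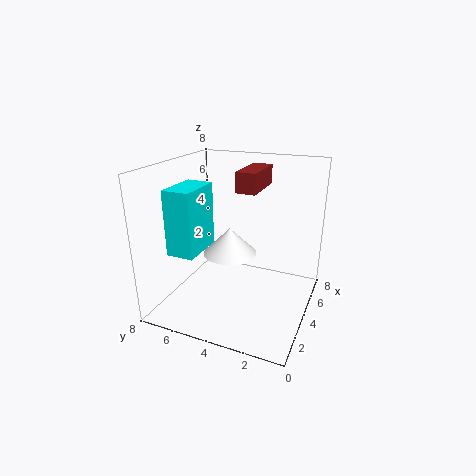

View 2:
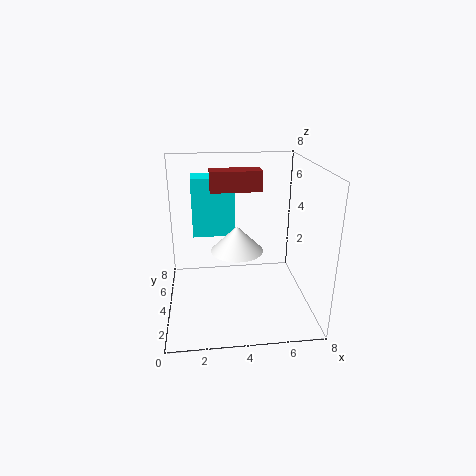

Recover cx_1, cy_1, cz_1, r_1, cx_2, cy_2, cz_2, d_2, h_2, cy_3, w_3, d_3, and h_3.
cx_1 = 4, cy_1 = 4.5, cz_1 = 3, r_1 = 1.5, cx_2 = 1.5, cy_2 = 5.5, cz_2 = 3.5, d_2 = 1.5, h_2 = 3.5, cy_3 = 2.5, w_3 = 2.5, d_3 = 1, h_3 = 1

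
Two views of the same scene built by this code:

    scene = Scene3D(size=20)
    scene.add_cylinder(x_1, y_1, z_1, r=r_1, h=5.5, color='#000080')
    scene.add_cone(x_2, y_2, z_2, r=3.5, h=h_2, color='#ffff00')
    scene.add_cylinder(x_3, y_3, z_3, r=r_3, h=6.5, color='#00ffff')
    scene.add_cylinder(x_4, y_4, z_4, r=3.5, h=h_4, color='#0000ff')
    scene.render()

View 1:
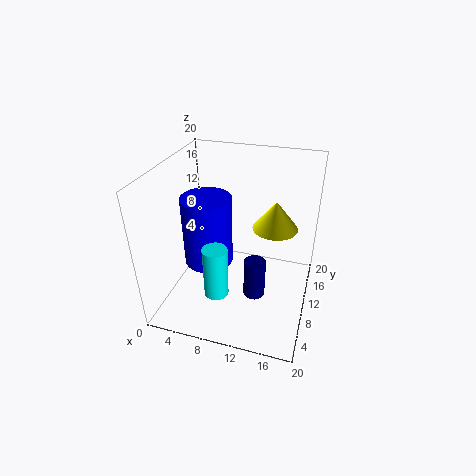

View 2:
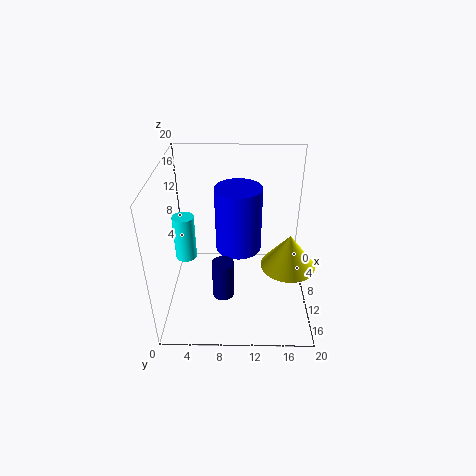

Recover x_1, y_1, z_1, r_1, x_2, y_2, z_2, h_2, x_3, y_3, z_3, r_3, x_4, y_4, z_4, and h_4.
x_1 = 13; y_1 = 8; z_1 = 2.5; r_1 = 1.5; x_2 = 14; y_2 = 16.5; z_2 = 8.5; h_2 = 4.5; x_3 = 9.5; y_3 = 2.5; z_3 = 6.5; r_3 = 1.5; x_4 = 5.5; y_4 = 10; z_4 = 5.5; h_4 = 10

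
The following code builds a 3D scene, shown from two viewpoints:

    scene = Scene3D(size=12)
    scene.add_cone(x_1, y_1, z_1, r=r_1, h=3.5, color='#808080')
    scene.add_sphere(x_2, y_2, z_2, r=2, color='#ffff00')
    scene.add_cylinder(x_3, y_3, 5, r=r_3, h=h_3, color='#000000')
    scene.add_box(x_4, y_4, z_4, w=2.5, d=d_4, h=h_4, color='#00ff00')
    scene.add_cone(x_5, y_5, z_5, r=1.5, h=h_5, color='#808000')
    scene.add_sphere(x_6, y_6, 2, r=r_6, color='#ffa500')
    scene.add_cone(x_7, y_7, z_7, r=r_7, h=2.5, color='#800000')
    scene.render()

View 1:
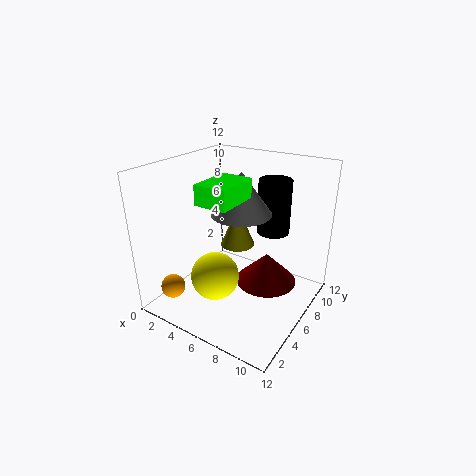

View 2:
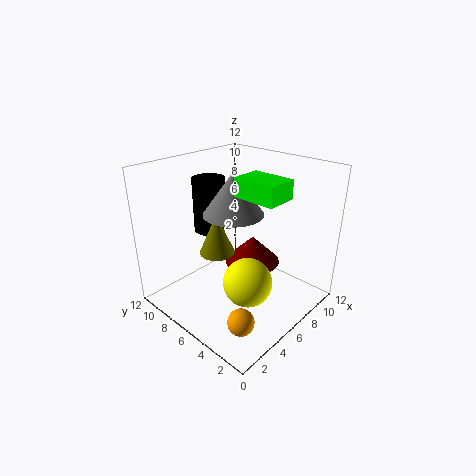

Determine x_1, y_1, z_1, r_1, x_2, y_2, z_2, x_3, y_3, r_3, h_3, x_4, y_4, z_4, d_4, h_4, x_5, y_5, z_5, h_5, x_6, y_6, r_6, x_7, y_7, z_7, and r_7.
x_1 = 6, y_1 = 6.5, z_1 = 8, r_1 = 2.5, x_2 = 5, y_2 = 4, z_2 = 3, x_3 = 7, y_3 = 10.5, r_3 = 1.5, h_3 = 5, x_4 = 5, y_4 = 2, z_4 = 10, d_4 = 3.5, h_4 = 1.5, x_5 = 5, y_5 = 7.5, z_5 = 4.5, h_5 = 3.5, x_6 = 2, y_6 = 2, r_6 = 1, x_7 = 8.5, y_7 = 6.5, z_7 = 2.5, r_7 = 2.5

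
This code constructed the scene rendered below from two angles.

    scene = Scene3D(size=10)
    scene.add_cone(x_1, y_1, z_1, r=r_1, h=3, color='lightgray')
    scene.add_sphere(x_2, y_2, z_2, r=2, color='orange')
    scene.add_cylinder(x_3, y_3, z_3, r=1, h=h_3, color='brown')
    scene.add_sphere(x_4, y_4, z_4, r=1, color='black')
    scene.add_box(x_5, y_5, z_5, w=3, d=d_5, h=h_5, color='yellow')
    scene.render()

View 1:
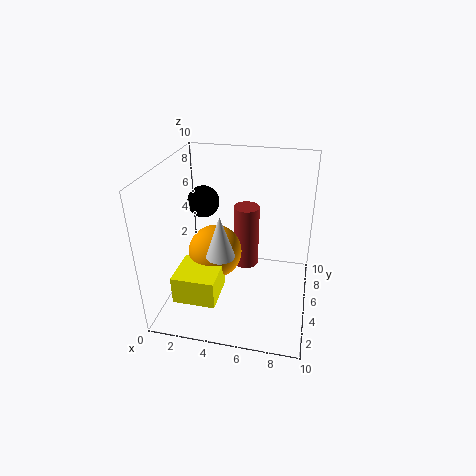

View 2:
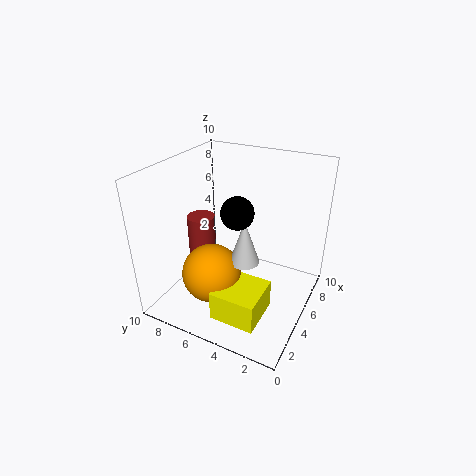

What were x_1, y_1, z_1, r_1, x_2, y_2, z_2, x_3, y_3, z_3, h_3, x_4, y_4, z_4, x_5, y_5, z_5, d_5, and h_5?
x_1 = 4; y_1 = 4; z_1 = 4; r_1 = 1; x_2 = 3; y_2 = 6; z_2 = 3; x_3 = 5; y_3 = 8; z_3 = 1; h_3 = 5; x_4 = 3; y_4 = 4; z_4 = 8; x_5 = 1; y_5 = 2; z_5 = 1; d_5 = 3; h_5 = 2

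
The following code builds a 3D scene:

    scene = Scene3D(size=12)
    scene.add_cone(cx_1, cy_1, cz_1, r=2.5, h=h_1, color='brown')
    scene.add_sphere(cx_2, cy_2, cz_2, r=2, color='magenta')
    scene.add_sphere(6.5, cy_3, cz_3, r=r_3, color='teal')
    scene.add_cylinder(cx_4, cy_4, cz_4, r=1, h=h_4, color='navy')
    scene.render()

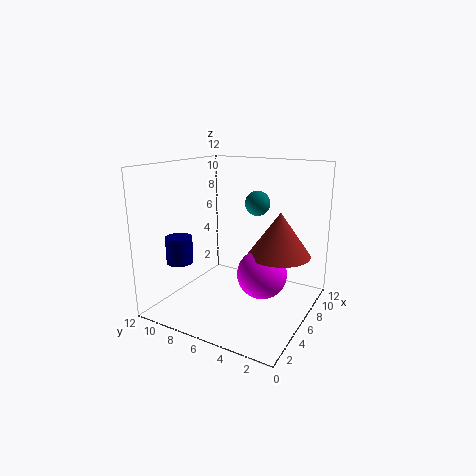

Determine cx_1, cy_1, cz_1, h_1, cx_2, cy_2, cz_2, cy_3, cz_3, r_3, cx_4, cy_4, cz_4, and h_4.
cx_1 = 6.5; cy_1 = 2.5; cz_1 = 5; h_1 = 3.5; cx_2 = 5.5; cy_2 = 3.5; cz_2 = 3.5; cy_3 = 4.5; cz_3 = 9; r_3 = 1; cx_4 = 1.5; cy_4 = 8.5; cz_4 = 5; h_4 = 2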